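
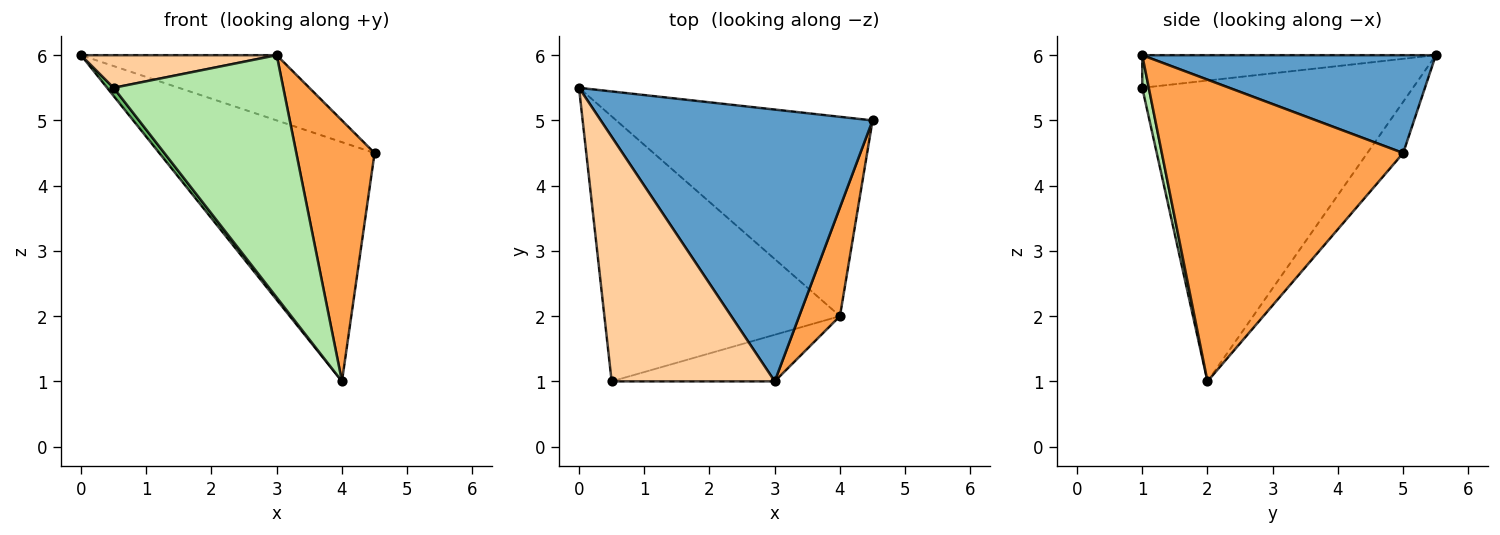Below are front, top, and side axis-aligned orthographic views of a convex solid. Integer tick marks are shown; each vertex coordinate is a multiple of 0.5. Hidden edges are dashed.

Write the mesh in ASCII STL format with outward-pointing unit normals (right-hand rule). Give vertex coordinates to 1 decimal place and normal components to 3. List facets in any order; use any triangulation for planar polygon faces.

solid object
 facet normal 0.330 0.220 0.918
  outer loop
   vertex 3.0 1.0 6.0
   vertex 4.5 5.0 4.5
   vertex 0.0 5.5 6.0
  endloop
 endfacet
 facet normal -0.127 0.762 -0.635
  outer loop
   vertex 4.0 2.0 1.0
   vertex 0.0 5.5 6.0
   vertex 4.5 5.0 4.5
  endloop
 endfacet
 facet normal 0.943 -0.306 0.127
  outer loop
   vertex 4.0 2.0 1.0
   vertex 4.5 5.0 4.5
   vertex 3.0 1.0 6.0
  endloop
 endfacet
 facet normal -0.194 -0.130 0.972
  outer loop
   vertex 0.5 1.0 5.5
   vertex 3.0 1.0 6.0
   vertex 0.0 5.5 6.0
  endloop
 endfacet
 facet normal -0.787 -0.019 -0.616
  outer loop
   vertex 0.5 1.0 5.5
   vertex 0.0 5.5 6.0
   vertex 4.0 2.0 1.0
  endloop
 endfacet
 facet normal 0.038 -0.981 -0.189
  outer loop
   vertex 0.5 1.0 5.5
   vertex 4.0 2.0 1.0
   vertex 3.0 1.0 6.0
  endloop
 endfacet
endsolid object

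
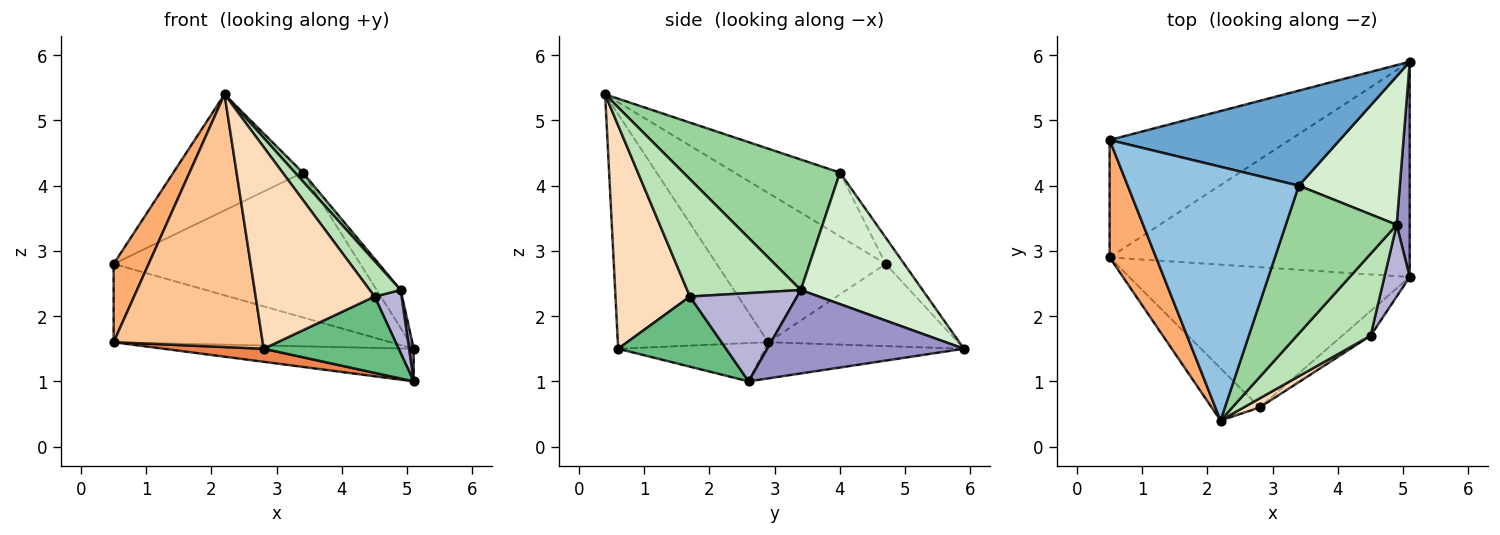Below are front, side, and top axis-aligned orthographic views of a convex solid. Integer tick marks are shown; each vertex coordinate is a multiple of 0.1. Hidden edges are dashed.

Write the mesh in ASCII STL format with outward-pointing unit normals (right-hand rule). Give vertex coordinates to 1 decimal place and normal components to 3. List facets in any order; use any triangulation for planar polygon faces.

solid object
 facet normal -0.063 0.834 0.548
  outer loop
   vertex 3.4 4.0 4.2
   vertex 5.1 5.9 1.5
   vertex 0.5 4.7 2.8
  endloop
 endfacet
 facet normal -0.321 0.394 0.861
  outer loop
   vertex 3.4 4.0 4.2
   vertex 0.5 4.7 2.8
   vertex 2.2 0.4 5.4
  endloop
 endfacet
 facet normal -0.355 0.519 -0.778
  outer loop
   vertex 0.5 2.9 1.6
   vertex 0.5 4.7 2.8
   vertex 5.1 5.9 1.5
  endloop
 endfacet
 facet normal -0.118 0.149 -0.982
  outer loop
   vertex 0.5 2.9 1.6
   vertex 5.1 5.9 1.5
   vertex 5.1 2.6 1.0
  endloop
 endfacet
 facet normal -0.135 -0.092 -0.987
  outer loop
   vertex 0.5 2.9 1.6
   vertex 5.1 2.6 1.0
   vertex 2.8 0.6 1.5
  endloop
 endfacet
 facet normal -0.937 -0.194 0.291
  outer loop
   vertex 0.5 2.9 1.6
   vertex 2.2 0.4 5.4
   vertex 0.5 4.7 2.8
  endloop
 endfacet
 facet normal -0.703 -0.697 -0.144
  outer loop
   vertex 0.5 2.9 1.6
   vertex 2.8 0.6 1.5
   vertex 2.2 0.4 5.4
  endloop
 endfacet
 facet normal 0.530 -0.847 0.038
  outer loop
   vertex 4.5 1.7 2.3
   vertex 2.2 0.4 5.4
   vertex 2.8 0.6 1.5
  endloop
 endfacet
 facet normal 0.605 -0.757 -0.245
  outer loop
   vertex 4.5 1.7 2.3
   vertex 2.8 0.6 1.5
   vertex 5.1 2.6 1.0
  endloop
 endfacet
 facet normal 0.761 -0.038 0.647
  outer loop
   vertex 4.9 3.4 2.4
   vertex 3.4 4.0 4.2
   vertex 2.2 0.4 5.4
  endloop
 endfacet
 facet normal 0.825 -0.225 0.518
  outer loop
   vertex 4.9 3.4 2.4
   vertex 2.2 0.4 5.4
   vertex 4.5 1.7 2.3
  endloop
 endfacet
 facet normal 0.784 0.154 0.602
  outer loop
   vertex 4.9 3.4 2.4
   vertex 5.1 5.9 1.5
   vertex 3.4 4.0 4.2
  endloop
 endfacet
 facet normal 0.988 -0.023 0.154
  outer loop
   vertex 4.9 3.4 2.4
   vertex 5.1 2.6 1.0
   vertex 5.1 5.9 1.5
  endloop
 endfacet
 facet normal 0.934 -0.236 0.268
  outer loop
   vertex 4.9 3.4 2.4
   vertex 4.5 1.7 2.3
   vertex 5.1 2.6 1.0
  endloop
 endfacet
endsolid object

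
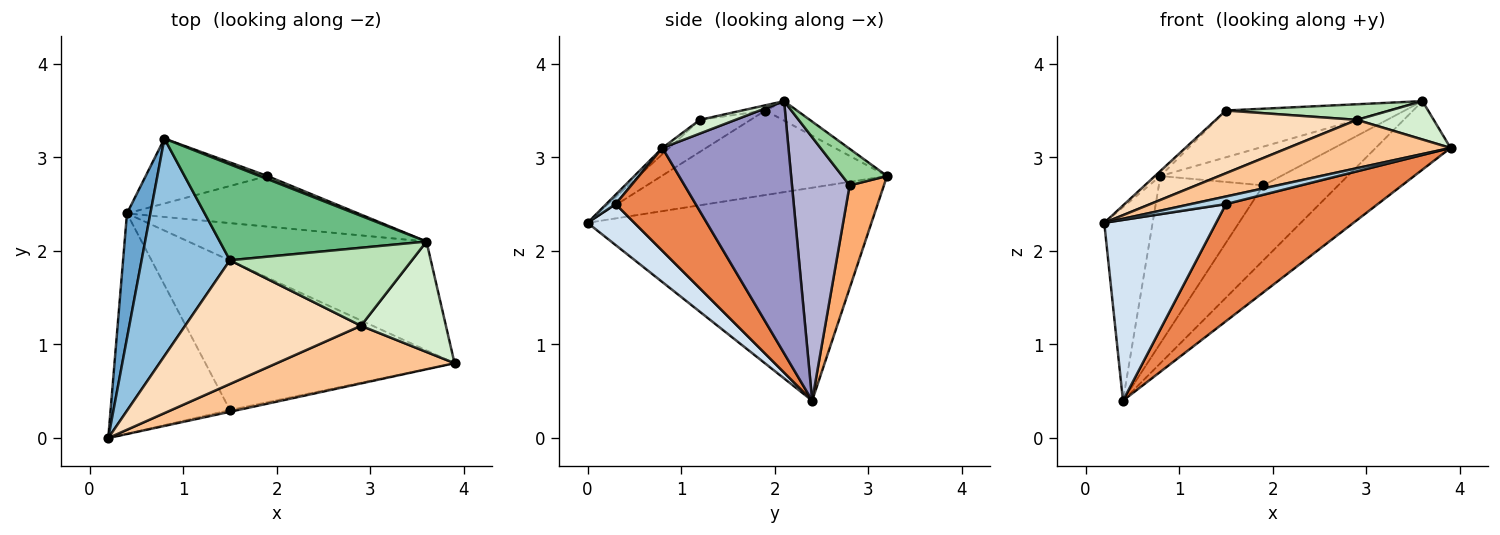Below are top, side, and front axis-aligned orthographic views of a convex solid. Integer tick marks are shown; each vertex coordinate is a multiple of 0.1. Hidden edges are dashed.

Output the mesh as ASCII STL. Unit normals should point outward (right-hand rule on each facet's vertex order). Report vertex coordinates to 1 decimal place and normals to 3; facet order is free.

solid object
 facet normal -0.980 0.167 0.108
  outer loop
   vertex 0.4 2.4 0.4
   vertex 0.2 0.0 2.3
   vertex 0.8 3.2 2.8
  endloop
 endfacet
 facet normal -0.691 0.017 0.722
  outer loop
   vertex 1.5 1.9 3.5
   vertex 0.8 3.2 2.8
   vertex 0.2 0.0 2.3
  endloop
 endfacet
 facet normal 0.251 -0.943 -0.220
  outer loop
   vertex 1.5 0.3 2.5
   vertex 3.9 0.8 3.1
   vertex 0.2 0.0 2.3
  endloop
 endfacet
 facet normal 0.256 -0.613 -0.747
  outer loop
   vertex 1.5 0.3 2.5
   vertex 0.2 0.0 2.3
   vertex 0.4 2.4 0.4
  endloop
 endfacet
 facet normal 0.309 -0.587 -0.749
  outer loop
   vertex 1.5 0.3 2.5
   vertex 0.4 2.4 0.4
   vertex 3.9 0.8 3.1
  endloop
 endfacet
 facet normal 0.293 0.891 -0.346
  outer loop
   vertex 1.9 2.8 2.7
   vertex 0.4 2.4 0.4
   vertex 0.8 3.2 2.8
  endloop
 endfacet
 facet normal -0.027 -0.642 0.766
  outer loop
   vertex 2.9 1.2 3.4
   vertex 0.2 0.0 2.3
   vertex 3.9 0.8 3.1
  endloop
 endfacet
 facet normal -0.160 -0.446 0.880
  outer loop
   vertex 2.9 1.2 3.4
   vertex 1.5 1.9 3.5
   vertex 0.2 0.0 2.3
  endloop
 endfacet
 facet normal -0.084 0.437 0.896
  outer loop
   vertex 3.6 2.1 3.6
   vertex 0.8 3.2 2.8
   vertex 1.5 1.9 3.5
  endloop
 endfacet
 facet normal 0.347 0.935 0.073
  outer loop
   vertex 3.6 2.1 3.6
   vertex 1.9 2.8 2.7
   vertex 0.8 3.2 2.8
  endloop
 endfacet
 facet normal -0.028 -0.196 0.980
  outer loop
   vertex 3.6 2.1 3.6
   vertex 1.5 1.9 3.5
   vertex 2.9 1.2 3.4
  endloop
 endfacet
 facet normal 0.150 -0.324 0.934
  outer loop
   vertex 3.6 2.1 3.6
   vertex 2.9 1.2 3.4
   vertex 3.9 0.8 3.1
  endloop
 endfacet
 facet normal 0.667 0.396 -0.630
  outer loop
   vertex 3.6 2.1 3.6
   vertex 3.9 0.8 3.1
   vertex 0.4 2.4 0.4
  endloop
 endfacet
 facet normal 0.538 0.699 -0.472
  outer loop
   vertex 3.6 2.1 3.6
   vertex 0.4 2.4 0.4
   vertex 1.9 2.8 2.7
  endloop
 endfacet
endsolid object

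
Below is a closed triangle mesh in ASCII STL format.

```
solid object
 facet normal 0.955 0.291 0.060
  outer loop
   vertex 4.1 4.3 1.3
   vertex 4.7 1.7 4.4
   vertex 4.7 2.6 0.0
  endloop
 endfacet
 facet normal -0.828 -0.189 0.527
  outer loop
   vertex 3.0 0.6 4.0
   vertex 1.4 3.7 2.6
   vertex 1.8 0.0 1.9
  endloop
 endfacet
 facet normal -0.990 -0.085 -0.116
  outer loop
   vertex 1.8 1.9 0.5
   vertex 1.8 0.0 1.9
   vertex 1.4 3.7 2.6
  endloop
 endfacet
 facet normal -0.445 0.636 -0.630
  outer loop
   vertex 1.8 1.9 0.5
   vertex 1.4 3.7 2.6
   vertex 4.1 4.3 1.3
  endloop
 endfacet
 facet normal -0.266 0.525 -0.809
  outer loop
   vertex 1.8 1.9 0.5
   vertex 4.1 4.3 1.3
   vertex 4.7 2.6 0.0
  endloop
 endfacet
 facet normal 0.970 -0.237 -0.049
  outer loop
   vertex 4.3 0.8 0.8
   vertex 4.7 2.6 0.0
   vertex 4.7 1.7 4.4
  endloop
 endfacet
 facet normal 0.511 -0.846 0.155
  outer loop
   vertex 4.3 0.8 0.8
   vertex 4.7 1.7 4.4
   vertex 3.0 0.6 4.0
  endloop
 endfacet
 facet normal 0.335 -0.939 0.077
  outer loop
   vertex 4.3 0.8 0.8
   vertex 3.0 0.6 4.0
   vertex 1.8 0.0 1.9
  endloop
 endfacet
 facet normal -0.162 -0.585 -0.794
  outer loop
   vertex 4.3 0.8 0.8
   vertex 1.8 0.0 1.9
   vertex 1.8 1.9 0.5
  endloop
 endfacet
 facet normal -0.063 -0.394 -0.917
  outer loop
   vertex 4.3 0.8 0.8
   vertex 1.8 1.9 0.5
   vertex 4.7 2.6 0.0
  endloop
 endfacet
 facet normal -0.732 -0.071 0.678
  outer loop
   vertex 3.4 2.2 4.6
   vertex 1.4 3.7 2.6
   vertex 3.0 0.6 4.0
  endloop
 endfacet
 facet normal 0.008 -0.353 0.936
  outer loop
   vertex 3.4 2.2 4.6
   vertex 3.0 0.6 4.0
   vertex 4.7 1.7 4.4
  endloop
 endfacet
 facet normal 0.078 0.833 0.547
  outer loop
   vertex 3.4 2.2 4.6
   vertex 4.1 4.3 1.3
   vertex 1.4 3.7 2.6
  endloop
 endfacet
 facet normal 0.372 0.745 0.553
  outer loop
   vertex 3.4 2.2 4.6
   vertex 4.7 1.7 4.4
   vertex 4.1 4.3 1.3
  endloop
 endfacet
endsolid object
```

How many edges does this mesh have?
21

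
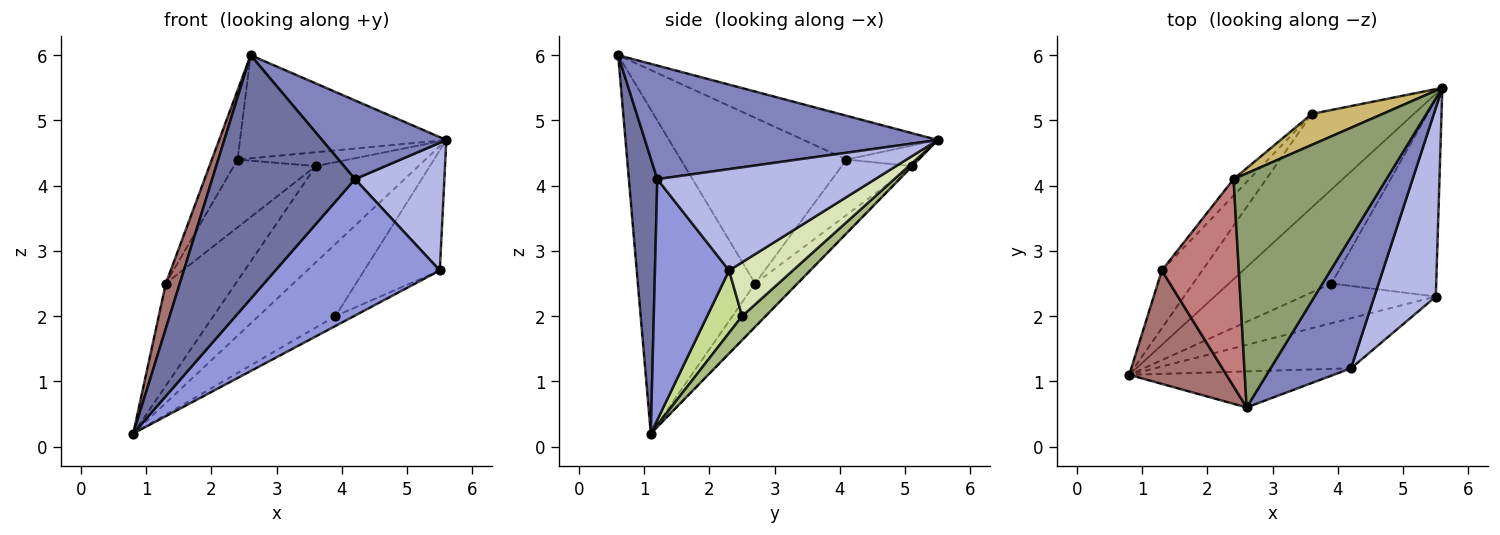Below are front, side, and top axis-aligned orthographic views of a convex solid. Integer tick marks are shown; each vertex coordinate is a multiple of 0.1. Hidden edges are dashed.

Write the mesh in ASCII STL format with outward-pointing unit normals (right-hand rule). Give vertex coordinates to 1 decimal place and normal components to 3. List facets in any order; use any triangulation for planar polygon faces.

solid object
 facet normal 0.193 -0.971 -0.144
  outer loop
   vertex 4.2 1.2 4.1
   vertex 2.6 0.6 6.0
   vertex 0.8 1.1 0.2
  endloop
 endfacet
 facet normal 0.771 -0.327 0.546
  outer loop
   vertex 4.2 1.2 4.1
   vertex 5.6 5.5 4.7
   vertex 2.6 0.6 6.0
  endloop
 endfacet
 facet normal 0.390 -0.865 -0.317
  outer loop
   vertex 5.5 2.3 2.7
   vertex 4.2 1.2 4.1
   vertex 0.8 1.1 0.2
  endloop
 endfacet
 facet normal 0.807 -0.331 0.489
  outer loop
   vertex 5.5 2.3 2.7
   vertex 5.6 5.5 4.7
   vertex 4.2 1.2 4.1
  endloop
 endfacet
 facet normal -0.254 0.390 0.885
  outer loop
   vertex 2.4 4.1 4.4
   vertex 2.6 0.6 6.0
   vertex 5.6 5.5 4.7
  endloop
 endfacet
 facet normal 0.183 0.599 -0.780
  outer loop
   vertex 3.9 2.5 2.0
   vertex 0.8 1.1 0.2
   vertex 5.6 5.5 4.7
  endloop
 endfacet
 facet normal 0.414 0.219 -0.883
  outer loop
   vertex 3.9 2.5 2.0
   vertex 5.5 2.3 2.7
   vertex 0.8 1.1 0.2
  endloop
 endfacet
 facet normal 0.402 0.476 -0.782
  outer loop
   vertex 3.9 2.5 2.0
   vertex 5.6 5.5 4.7
   vertex 5.5 2.3 2.7
  endloop
 endfacet
 facet normal -0.004 0.717 -0.697
  outer loop
   vertex 3.6 5.1 4.3
   vertex 5.6 5.5 4.7
   vertex 0.8 1.1 0.2
  endloop
 endfacet
 facet normal -0.255 0.395 0.883
  outer loop
   vertex 3.6 5.1 4.3
   vertex 2.4 4.1 4.4
   vertex 5.6 5.5 4.7
  endloop
 endfacet
 facet normal -0.464 0.771 -0.436
  outer loop
   vertex 1.3 2.7 2.5
   vertex 3.6 5.1 4.3
   vertex 0.8 1.1 0.2
  endloop
 endfacet
 facet normal -0.638 0.748 -0.182
  outer loop
   vertex 1.3 2.7 2.5
   vertex 2.4 4.1 4.4
   vertex 3.6 5.1 4.3
  endloop
 endfacet
 facet normal -0.952 -0.113 0.286
  outer loop
   vertex 1.3 2.7 2.5
   vertex 0.8 1.1 0.2
   vertex 2.6 0.6 6.0
  endloop
 endfacet
 facet normal -0.898 0.139 0.417
  outer loop
   vertex 1.3 2.7 2.5
   vertex 2.6 0.6 6.0
   vertex 2.4 4.1 4.4
  endloop
 endfacet
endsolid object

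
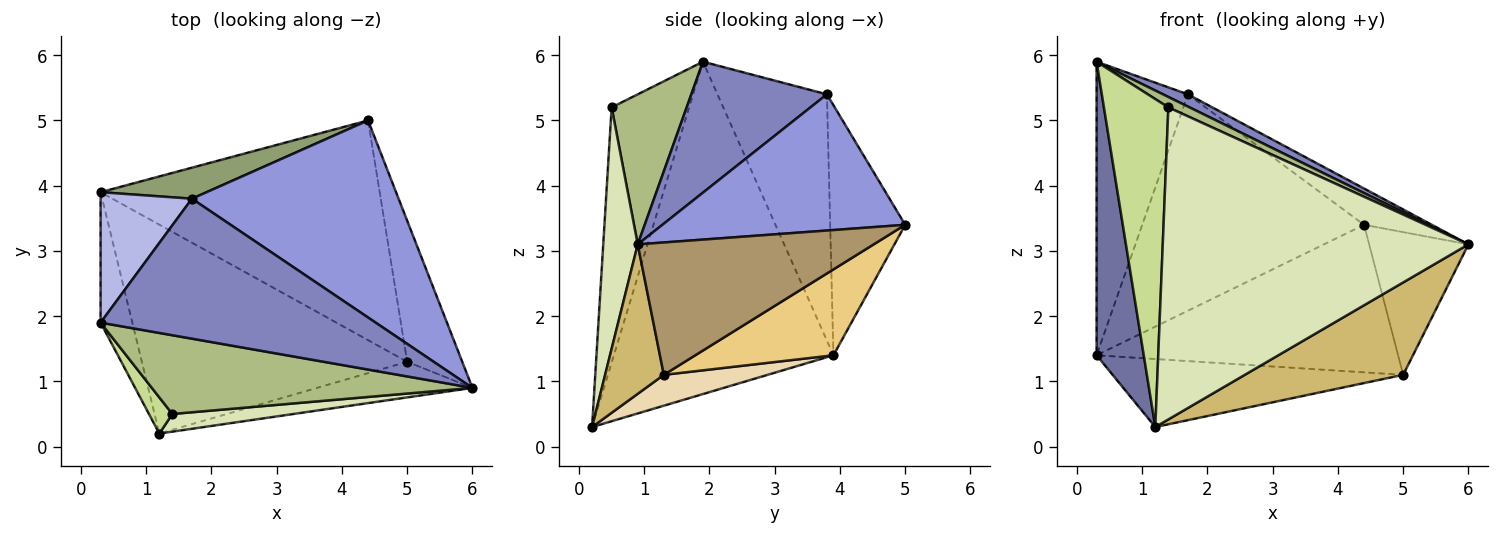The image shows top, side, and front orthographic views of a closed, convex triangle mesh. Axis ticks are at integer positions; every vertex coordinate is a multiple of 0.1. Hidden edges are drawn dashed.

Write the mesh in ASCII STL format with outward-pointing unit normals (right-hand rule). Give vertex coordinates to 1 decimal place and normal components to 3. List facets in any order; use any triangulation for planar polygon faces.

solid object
 facet normal -0.973 -0.209 -0.093
  outer loop
   vertex 0.3 3.9 1.4
   vertex 1.2 0.2 0.3
   vertex 0.3 1.9 5.9
  endloop
 endfacet
 facet normal 0.428 -0.079 0.900
  outer loop
   vertex 1.7 3.8 5.4
   vertex 0.3 1.9 5.9
   vertex 6.0 0.9 3.1
  endloop
 endfacet
 facet normal 0.544 0.152 0.825
  outer loop
   vertex 1.7 3.8 5.4
   vertex 6.0 0.9 3.1
   vertex 4.4 5.0 3.4
  endloop
 endfacet
 facet normal -0.738 0.616 0.274
  outer loop
   vertex 1.7 3.8 5.4
   vertex 0.3 3.9 1.4
   vertex 0.3 1.9 5.9
  endloop
 endfacet
 facet normal -0.317 0.939 0.135
  outer loop
   vertex 1.7 3.8 5.4
   vertex 4.4 5.0 3.4
   vertex 0.3 3.9 1.4
  endloop
 endfacet
 facet normal 0.421 -0.119 0.899
  outer loop
   vertex 1.4 0.5 5.2
   vertex 6.0 0.9 3.1
   vertex 0.3 1.9 5.9
  endloop
 endfacet
 facet normal -0.767 -0.638 0.070
  outer loop
   vertex 1.4 0.5 5.2
   vertex 0.3 1.9 5.9
   vertex 1.2 0.2 0.3
  endloop
 endfacet
 facet normal 0.112 -0.992 0.056
  outer loop
   vertex 1.4 0.5 5.2
   vertex 1.2 0.2 0.3
   vertex 6.0 0.9 3.1
  endloop
 endfacet
 facet normal 0.861 0.362 -0.358
  outer loop
   vertex 5.0 1.3 1.1
   vertex 4.4 5.0 3.4
   vertex 6.0 0.9 3.1
  endloop
 endfacet
 facet normal 0.327 -0.882 -0.340
  outer loop
   vertex 5.0 1.3 1.1
   vertex 6.0 0.9 3.1
   vertex 1.2 0.2 0.3
  endloop
 endfacet
 facet normal 0.247 0.540 -0.804
  outer loop
   vertex 5.0 1.3 1.1
   vertex 0.3 3.9 1.4
   vertex 4.4 5.0 3.4
  endloop
 endfacet
 facet normal 0.110 0.308 -0.945
  outer loop
   vertex 5.0 1.3 1.1
   vertex 1.2 0.2 0.3
   vertex 0.3 3.9 1.4
  endloop
 endfacet
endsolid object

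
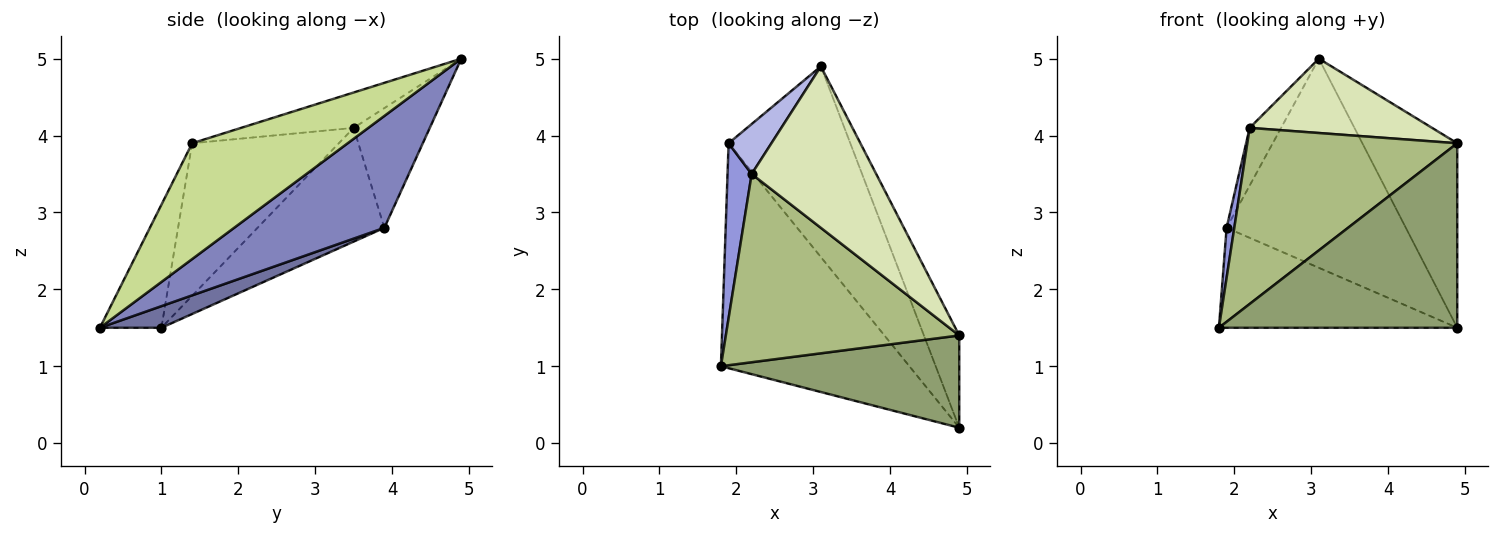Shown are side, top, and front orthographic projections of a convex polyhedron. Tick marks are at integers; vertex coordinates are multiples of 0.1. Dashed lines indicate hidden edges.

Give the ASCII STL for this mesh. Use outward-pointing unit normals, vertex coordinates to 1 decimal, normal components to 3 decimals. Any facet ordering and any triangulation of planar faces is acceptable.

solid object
 facet normal 0.104 0.404 -0.909
  outer loop
   vertex 1.9 3.9 2.8
   vertex 4.9 0.2 1.5
   vertex 1.8 1.0 1.5
  endloop
 endfacet
 facet normal 0.527 0.628 -0.573
  outer loop
   vertex 1.9 3.9 2.8
   vertex 3.1 4.9 5.0
   vertex 4.9 0.2 1.5
  endloop
 endfacet
 facet normal -0.977 -0.059 0.207
  outer loop
   vertex 1.9 3.9 2.8
   vertex 1.8 1.0 1.5
   vertex 2.2 3.5 4.1
  endloop
 endfacet
 facet normal -0.878 0.362 0.314
  outer loop
   vertex 1.9 3.9 2.8
   vertex 2.2 3.5 4.1
   vertex 3.1 4.9 5.0
  endloop
 endfacet
 facet normal -0.225 -0.872 0.436
  outer loop
   vertex 4.9 1.4 3.9
   vertex 1.8 1.0 1.5
   vertex 4.9 0.2 1.5
  endloop
 endfacet
 facet normal -0.431 -0.617 0.659
  outer loop
   vertex 4.9 1.4 3.9
   vertex 2.2 3.5 4.1
   vertex 1.8 1.0 1.5
  endloop
 endfacet
 facet normal 0.826 0.504 -0.252
  outer loop
   vertex 4.9 1.4 3.9
   vertex 4.9 0.2 1.5
   vertex 3.1 4.9 5.0
  endloop
 endfacet
 facet normal -0.250 -0.405 0.880
  outer loop
   vertex 4.9 1.4 3.9
   vertex 3.1 4.9 5.0
   vertex 2.2 3.5 4.1
  endloop
 endfacet
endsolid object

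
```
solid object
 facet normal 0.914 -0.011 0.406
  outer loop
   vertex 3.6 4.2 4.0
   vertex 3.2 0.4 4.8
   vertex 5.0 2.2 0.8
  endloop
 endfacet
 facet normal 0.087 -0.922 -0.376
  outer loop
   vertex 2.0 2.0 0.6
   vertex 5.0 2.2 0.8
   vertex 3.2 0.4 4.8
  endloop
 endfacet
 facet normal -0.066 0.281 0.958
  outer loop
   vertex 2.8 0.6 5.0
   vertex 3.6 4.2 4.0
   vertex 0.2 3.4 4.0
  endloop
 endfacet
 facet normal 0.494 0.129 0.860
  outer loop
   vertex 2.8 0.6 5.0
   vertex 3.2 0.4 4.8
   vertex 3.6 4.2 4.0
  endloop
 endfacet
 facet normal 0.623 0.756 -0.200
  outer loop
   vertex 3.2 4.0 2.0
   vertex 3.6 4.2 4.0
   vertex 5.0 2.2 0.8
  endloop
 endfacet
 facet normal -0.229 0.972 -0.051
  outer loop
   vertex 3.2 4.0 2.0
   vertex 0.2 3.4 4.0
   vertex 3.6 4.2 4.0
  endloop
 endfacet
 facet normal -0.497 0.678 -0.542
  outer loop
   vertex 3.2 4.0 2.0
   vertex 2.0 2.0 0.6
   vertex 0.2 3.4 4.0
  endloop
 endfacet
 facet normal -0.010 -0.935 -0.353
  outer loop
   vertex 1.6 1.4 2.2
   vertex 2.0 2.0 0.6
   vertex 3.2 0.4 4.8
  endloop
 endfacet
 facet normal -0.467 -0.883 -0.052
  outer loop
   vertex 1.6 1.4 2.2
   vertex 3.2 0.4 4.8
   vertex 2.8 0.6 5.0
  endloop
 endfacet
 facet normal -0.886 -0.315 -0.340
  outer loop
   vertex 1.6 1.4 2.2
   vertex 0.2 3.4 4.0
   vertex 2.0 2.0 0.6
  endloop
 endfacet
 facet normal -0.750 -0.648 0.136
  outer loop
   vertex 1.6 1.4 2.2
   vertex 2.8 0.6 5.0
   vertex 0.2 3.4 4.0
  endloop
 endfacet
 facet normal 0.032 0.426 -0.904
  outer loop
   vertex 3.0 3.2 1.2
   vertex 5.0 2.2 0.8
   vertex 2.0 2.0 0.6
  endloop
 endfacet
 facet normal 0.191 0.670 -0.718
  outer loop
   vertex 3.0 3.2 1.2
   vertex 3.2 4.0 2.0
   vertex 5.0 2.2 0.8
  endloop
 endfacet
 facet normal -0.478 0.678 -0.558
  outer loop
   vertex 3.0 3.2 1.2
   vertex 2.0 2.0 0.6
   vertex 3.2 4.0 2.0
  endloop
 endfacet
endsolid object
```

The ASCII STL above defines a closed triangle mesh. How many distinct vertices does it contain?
9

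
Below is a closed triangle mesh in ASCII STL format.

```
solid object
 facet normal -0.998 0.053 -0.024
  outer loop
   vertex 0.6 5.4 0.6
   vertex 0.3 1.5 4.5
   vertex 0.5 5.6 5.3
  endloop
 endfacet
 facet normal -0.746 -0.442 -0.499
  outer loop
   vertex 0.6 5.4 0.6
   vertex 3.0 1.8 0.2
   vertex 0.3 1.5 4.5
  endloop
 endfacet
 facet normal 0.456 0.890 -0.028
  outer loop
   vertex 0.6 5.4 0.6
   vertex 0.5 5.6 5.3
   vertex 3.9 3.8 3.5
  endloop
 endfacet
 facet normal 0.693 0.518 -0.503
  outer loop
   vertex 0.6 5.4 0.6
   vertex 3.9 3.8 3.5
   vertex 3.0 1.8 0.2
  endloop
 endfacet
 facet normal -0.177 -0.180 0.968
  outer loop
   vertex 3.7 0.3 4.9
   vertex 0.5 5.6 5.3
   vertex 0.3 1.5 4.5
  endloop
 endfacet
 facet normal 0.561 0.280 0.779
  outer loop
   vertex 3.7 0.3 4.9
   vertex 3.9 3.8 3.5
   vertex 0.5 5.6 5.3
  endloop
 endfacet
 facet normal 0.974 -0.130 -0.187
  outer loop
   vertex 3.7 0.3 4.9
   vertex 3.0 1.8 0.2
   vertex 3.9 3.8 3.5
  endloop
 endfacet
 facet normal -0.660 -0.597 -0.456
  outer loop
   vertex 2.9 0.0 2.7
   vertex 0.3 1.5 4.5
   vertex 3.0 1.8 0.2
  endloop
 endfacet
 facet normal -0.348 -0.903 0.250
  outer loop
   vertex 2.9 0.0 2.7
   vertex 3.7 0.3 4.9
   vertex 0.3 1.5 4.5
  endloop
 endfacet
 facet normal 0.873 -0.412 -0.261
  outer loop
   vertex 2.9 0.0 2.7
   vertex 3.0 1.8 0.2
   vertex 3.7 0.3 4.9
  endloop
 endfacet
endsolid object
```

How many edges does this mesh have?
15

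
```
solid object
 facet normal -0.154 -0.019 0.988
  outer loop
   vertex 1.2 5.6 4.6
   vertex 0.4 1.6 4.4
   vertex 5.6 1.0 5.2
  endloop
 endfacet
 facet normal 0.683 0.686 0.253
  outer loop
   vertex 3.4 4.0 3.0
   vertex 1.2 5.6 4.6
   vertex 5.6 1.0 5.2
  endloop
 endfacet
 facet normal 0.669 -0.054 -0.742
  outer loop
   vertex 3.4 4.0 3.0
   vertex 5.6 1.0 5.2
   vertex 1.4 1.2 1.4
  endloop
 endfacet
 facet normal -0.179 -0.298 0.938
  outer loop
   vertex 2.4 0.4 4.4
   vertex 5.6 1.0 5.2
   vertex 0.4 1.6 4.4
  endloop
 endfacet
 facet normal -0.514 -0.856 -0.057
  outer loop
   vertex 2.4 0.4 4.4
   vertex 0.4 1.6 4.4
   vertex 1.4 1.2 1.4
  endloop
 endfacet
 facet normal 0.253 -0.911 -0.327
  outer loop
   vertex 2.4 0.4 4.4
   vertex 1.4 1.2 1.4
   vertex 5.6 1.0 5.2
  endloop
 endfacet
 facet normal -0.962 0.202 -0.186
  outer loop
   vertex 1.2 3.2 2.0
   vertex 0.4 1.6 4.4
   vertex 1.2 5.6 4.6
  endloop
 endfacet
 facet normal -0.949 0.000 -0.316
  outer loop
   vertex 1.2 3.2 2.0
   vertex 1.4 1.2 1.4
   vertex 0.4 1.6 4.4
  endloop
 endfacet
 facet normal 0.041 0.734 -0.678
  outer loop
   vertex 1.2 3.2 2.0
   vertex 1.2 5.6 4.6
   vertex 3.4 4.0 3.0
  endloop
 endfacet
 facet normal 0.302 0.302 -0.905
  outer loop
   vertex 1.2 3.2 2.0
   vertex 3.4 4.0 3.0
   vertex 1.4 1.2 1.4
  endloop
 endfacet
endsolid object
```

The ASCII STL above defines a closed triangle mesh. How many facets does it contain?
10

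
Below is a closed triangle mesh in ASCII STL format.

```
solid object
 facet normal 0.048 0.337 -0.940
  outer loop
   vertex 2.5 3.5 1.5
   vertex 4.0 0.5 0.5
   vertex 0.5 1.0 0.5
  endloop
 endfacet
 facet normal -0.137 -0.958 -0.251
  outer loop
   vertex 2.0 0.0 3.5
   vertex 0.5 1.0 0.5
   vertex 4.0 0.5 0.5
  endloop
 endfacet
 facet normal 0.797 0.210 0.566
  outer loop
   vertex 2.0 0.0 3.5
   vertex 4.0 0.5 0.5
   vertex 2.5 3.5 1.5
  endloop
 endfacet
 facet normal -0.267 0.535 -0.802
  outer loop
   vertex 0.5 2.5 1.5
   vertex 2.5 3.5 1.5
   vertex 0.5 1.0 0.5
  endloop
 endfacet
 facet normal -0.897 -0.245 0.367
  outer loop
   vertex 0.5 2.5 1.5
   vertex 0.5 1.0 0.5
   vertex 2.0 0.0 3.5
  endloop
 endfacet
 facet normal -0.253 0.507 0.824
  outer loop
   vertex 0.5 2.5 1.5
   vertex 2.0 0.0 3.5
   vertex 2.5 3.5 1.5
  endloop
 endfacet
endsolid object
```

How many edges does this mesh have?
9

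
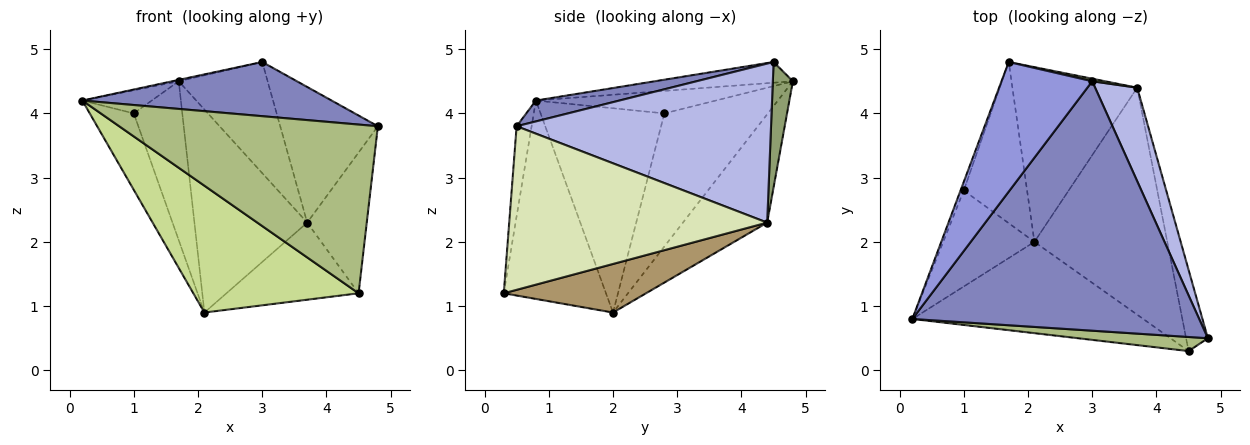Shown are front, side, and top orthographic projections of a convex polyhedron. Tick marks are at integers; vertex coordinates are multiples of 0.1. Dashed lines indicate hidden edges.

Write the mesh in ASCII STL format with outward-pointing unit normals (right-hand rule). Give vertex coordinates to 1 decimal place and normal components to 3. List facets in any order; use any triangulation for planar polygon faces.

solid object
 facet normal -0.493 0.660 -0.568
  outer loop
   vertex 3.7 4.4 2.3
   vertex 2.1 2.0 0.9
   vertex 1.7 4.8 4.5
  endloop
 endfacet
 facet normal 0.071 -0.212 0.975
  outer loop
   vertex 3.0 4.5 4.8
   vertex 0.2 0.8 4.2
   vertex 4.8 0.5 3.8
  endloop
 endfacet
 facet normal -0.223 0.010 0.975
  outer loop
   vertex 3.0 4.5 4.8
   vertex 1.7 4.8 4.5
   vertex 0.2 0.8 4.2
  endloop
 endfacet
 facet normal 0.906 0.348 0.240
  outer loop
   vertex 3.0 4.5 4.8
   vertex 4.8 0.5 3.8
   vertex 3.7 4.4 2.3
  endloop
 endfacet
 facet normal 0.220 0.975 0.023
  outer loop
   vertex 3.0 4.5 4.8
   vertex 3.7 4.4 2.3
   vertex 1.7 4.8 4.5
  endloop
 endfacet
 facet normal -0.058 -0.995 0.083
  outer loop
   vertex 4.5 0.3 1.2
   vertex 4.8 0.5 3.8
   vertex 0.2 0.8 4.2
  endloop
 endfacet
 facet normal -0.449 -0.725 -0.522
  outer loop
   vertex 4.5 0.3 1.2
   vertex 0.2 0.8 4.2
   vertex 2.1 2.0 0.9
  endloop
 endfacet
 facet normal 0.966 0.223 -0.129
  outer loop
   vertex 4.5 0.3 1.2
   vertex 3.7 4.4 2.3
   vertex 4.8 0.5 3.8
  endloop
 endfacet
 facet normal 0.327 0.304 -0.895
  outer loop
   vertex 4.5 0.3 1.2
   vertex 2.1 2.0 0.9
   vertex 3.7 4.4 2.3
  endloop
 endfacet
 facet normal -0.925 0.357 -0.132
  outer loop
   vertex 1.0 2.8 4.0
   vertex 0.2 0.8 4.2
   vertex 1.7 4.8 4.5
  endloop
 endfacet
 facet normal -0.869 0.309 -0.388
  outer loop
   vertex 1.0 2.8 4.0
   vertex 2.1 2.0 0.9
   vertex 0.2 0.8 4.2
  endloop
 endfacet
 facet normal -0.831 0.390 -0.396
  outer loop
   vertex 1.0 2.8 4.0
   vertex 1.7 4.8 4.5
   vertex 2.1 2.0 0.9
  endloop
 endfacet
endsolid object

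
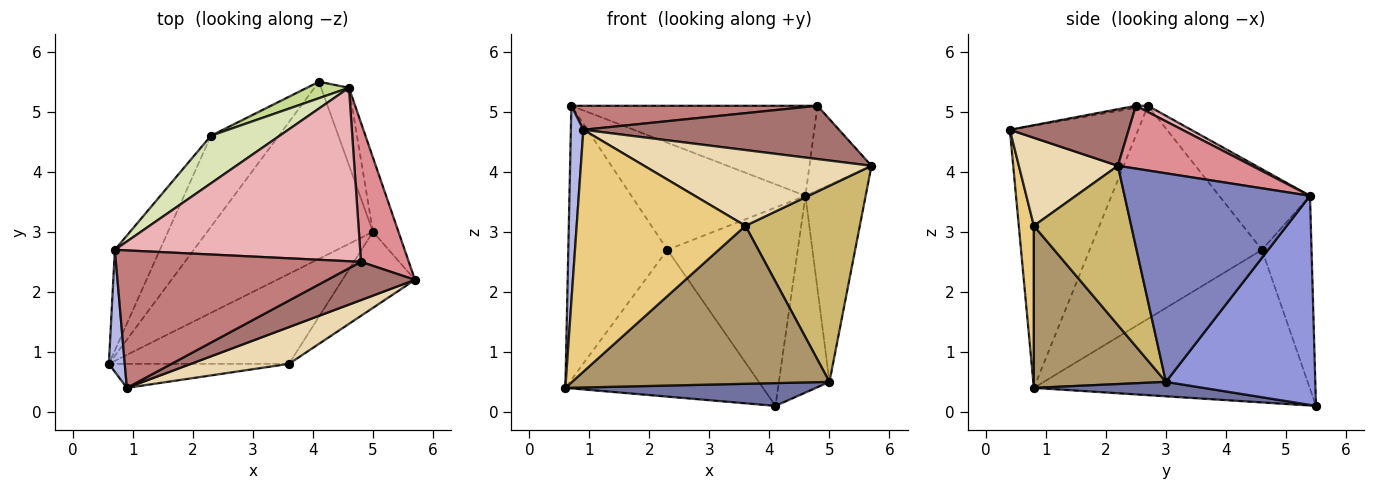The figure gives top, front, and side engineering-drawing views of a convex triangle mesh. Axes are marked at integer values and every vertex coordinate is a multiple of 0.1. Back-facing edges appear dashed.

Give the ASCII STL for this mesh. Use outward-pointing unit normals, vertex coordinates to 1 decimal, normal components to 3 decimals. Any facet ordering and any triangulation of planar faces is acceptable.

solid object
 facet normal 0.086 -0.127 -0.988
  outer loop
   vertex 5.0 3.0 0.5
   vertex 0.6 0.8 0.4
   vertex 4.1 5.5 0.1
  endloop
 endfacet
 facet normal 0.945 0.307 -0.116
  outer loop
   vertex 5.0 3.0 0.5
   vertex 4.6 5.4 3.6
   vertex 5.7 2.2 4.1
  endloop
 endfacet
 facet normal 0.940 0.318 -0.125
  outer loop
   vertex 5.0 3.0 0.5
   vertex 4.1 5.5 0.1
   vertex 4.6 5.4 3.6
  endloop
 endfacet
 facet normal -0.993 -0.097 0.060
  outer loop
   vertex 0.9 0.4 4.7
   vertex 0.7 2.7 5.1
   vertex 0.6 0.8 0.4
  endloop
 endfacet
 facet normal -0.765 0.548 -0.340
  outer loop
   vertex 2.3 4.6 2.7
   vertex 4.1 5.5 0.1
   vertex 0.6 0.8 0.4
  endloop
 endfacet
 facet normal -0.853 0.490 -0.180
  outer loop
   vertex 2.3 4.6 2.7
   vertex 0.6 0.8 0.4
   vertex 0.7 2.7 5.1
  endloop
 endfacet
 facet normal -0.354 0.932 0.077
  outer loop
   vertex 2.3 4.6 2.7
   vertex 4.6 5.4 3.6
   vertex 4.1 5.5 0.1
  endloop
 endfacet
 facet normal -0.430 0.825 0.366
  outer loop
   vertex 2.3 4.6 2.7
   vertex 0.7 2.7 5.1
   vertex 4.6 5.4 3.6
  endloop
 endfacet
 facet normal 0.407 -0.794 -0.452
  outer loop
   vertex 3.6 0.8 3.1
   vertex 0.6 0.8 0.4
   vertex 5.0 3.0 0.5
  endloop
 endfacet
 facet normal 0.622 -0.730 -0.283
  outer loop
   vertex 3.6 0.8 3.1
   vertex 5.0 3.0 0.5
   vertex 5.7 2.2 4.1
  endloop
 endfacet
 facet normal 0.089 -0.991 -0.098
  outer loop
   vertex 3.6 0.8 3.1
   vertex 0.9 0.4 4.7
   vertex 0.6 0.8 0.4
  endloop
 endfacet
 facet normal 0.365 -0.838 0.406
  outer loop
   vertex 3.6 0.8 3.1
   vertex 5.7 2.2 4.1
   vertex 0.9 0.4 4.7
  endloop
 endfacet
 facet normal 0.353 -0.760 0.546
  outer loop
   vertex 4.8 2.5 5.1
   vertex 0.9 0.4 4.7
   vertex 5.7 2.2 4.1
  endloop
 endfacet
 facet normal -0.008 -0.172 0.985
  outer loop
   vertex 4.8 2.5 5.1
   vertex 0.7 2.7 5.1
   vertex 0.9 0.4 4.7
  endloop
 endfacet
 facet normal 0.747 0.345 0.568
  outer loop
   vertex 4.8 2.5 5.1
   vertex 5.7 2.2 4.1
   vertex 4.6 5.4 3.6
  endloop
 endfacet
 facet normal 0.022 0.461 0.887
  outer loop
   vertex 4.8 2.5 5.1
   vertex 4.6 5.4 3.6
   vertex 0.7 2.7 5.1
  endloop
 endfacet
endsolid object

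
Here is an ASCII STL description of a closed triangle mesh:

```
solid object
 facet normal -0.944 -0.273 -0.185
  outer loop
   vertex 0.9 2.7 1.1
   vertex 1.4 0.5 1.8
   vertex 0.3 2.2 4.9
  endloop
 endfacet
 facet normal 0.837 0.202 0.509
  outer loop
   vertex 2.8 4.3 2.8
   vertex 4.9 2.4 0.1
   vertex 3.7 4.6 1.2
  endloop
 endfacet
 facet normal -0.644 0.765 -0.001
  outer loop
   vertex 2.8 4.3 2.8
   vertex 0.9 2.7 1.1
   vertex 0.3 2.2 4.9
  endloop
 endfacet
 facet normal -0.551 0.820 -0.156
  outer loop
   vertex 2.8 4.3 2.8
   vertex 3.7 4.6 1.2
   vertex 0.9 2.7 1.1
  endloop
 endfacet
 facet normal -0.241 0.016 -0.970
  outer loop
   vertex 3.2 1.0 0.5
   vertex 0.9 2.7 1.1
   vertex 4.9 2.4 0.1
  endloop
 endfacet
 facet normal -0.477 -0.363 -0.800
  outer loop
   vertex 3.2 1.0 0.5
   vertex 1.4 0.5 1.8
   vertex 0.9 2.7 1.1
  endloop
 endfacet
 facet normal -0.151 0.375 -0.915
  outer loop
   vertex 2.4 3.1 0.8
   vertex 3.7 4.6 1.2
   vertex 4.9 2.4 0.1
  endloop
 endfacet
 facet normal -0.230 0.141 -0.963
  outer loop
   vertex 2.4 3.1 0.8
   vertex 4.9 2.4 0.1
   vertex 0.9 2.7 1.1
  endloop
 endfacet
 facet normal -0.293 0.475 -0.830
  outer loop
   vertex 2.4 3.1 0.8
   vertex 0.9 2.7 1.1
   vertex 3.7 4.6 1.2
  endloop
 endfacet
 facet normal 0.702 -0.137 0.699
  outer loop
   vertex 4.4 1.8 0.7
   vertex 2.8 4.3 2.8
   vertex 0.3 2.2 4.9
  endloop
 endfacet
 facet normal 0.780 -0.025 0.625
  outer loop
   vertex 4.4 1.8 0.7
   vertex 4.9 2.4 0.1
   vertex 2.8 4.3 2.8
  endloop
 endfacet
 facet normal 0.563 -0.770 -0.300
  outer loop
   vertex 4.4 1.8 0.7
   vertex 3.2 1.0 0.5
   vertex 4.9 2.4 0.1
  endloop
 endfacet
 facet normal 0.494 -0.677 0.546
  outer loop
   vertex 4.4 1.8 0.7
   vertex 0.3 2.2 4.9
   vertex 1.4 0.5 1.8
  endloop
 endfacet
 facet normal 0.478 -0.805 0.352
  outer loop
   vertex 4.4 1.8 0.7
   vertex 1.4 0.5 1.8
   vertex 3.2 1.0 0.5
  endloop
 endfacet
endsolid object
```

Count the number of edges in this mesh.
21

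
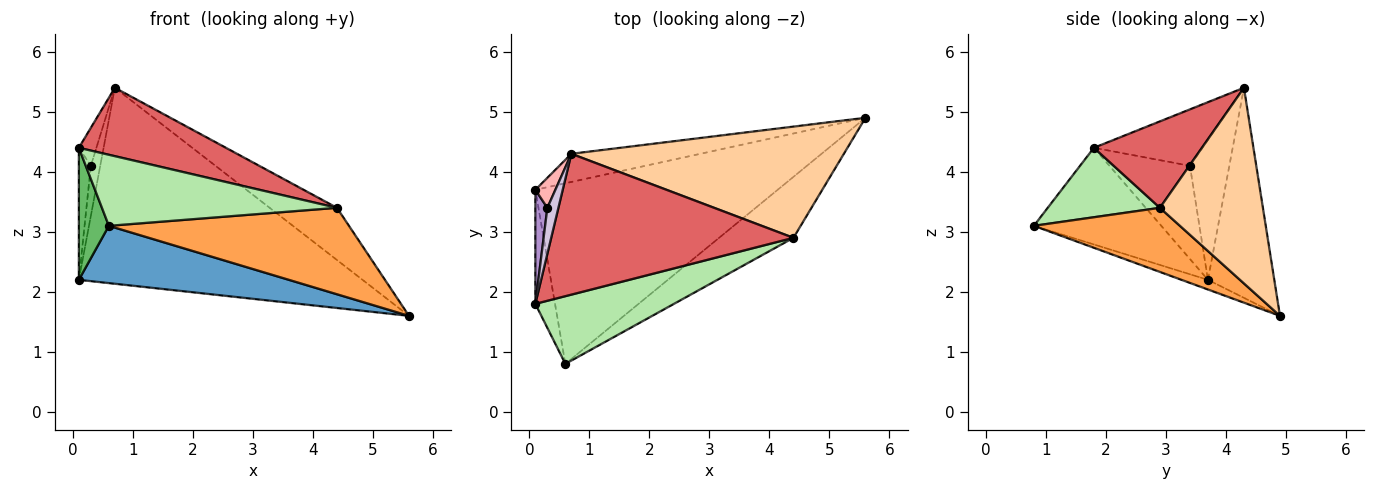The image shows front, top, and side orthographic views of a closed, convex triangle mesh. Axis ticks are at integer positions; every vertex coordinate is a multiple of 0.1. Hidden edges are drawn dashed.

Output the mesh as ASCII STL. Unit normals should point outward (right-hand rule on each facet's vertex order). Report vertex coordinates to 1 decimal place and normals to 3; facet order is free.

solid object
 facet normal -0.038 -0.302 -0.953
  outer loop
   vertex 0.6 0.8 3.1
   vertex 0.1 3.7 2.2
   vertex 5.6 4.9 1.6
  endloop
 endfacet
 facet normal -0.226 0.964 -0.139
  outer loop
   vertex 0.7 4.3 5.4
   vertex 5.6 4.9 1.6
   vertex 0.1 3.7 2.2
  endloop
 endfacet
 facet normal 0.445 -0.732 -0.516
  outer loop
   vertex 4.4 2.9 3.4
   vertex 0.6 0.8 3.1
   vertex 5.6 4.9 1.6
  endloop
 endfacet
 facet normal 0.545 0.356 0.759
  outer loop
   vertex 4.4 2.9 3.4
   vertex 5.6 4.9 1.6
   vertex 0.7 4.3 5.4
  endloop
 endfacet
 facet normal -0.955 -0.225 -0.194
  outer loop
   vertex 0.1 1.8 4.4
   vertex 0.1 3.7 2.2
   vertex 0.6 0.8 3.1
  endloop
 endfacet
 facet normal 0.327 -0.684 0.652
  outer loop
   vertex 0.1 1.8 4.4
   vertex 0.6 0.8 3.1
   vertex 4.4 2.9 3.4
  endloop
 endfacet
 facet normal 0.306 -0.416 0.857
  outer loop
   vertex 0.1 1.8 4.4
   vertex 4.4 2.9 3.4
   vertex 0.7 4.3 5.4
  endloop
 endfacet
 facet normal -0.964 0.229 0.138
  outer loop
   vertex 0.3 3.4 4.1
   vertex 0.7 4.3 5.4
   vertex 0.1 3.7 2.2
  endloop
 endfacet
 facet normal -0.981 0.146 0.126
  outer loop
   vertex 0.3 3.4 4.1
   vertex 0.1 3.7 2.2
   vertex 0.1 1.8 4.4
  endloop
 endfacet
 facet normal -0.969 0.157 0.190
  outer loop
   vertex 0.3 3.4 4.1
   vertex 0.1 1.8 4.4
   vertex 0.7 4.3 5.4
  endloop
 endfacet
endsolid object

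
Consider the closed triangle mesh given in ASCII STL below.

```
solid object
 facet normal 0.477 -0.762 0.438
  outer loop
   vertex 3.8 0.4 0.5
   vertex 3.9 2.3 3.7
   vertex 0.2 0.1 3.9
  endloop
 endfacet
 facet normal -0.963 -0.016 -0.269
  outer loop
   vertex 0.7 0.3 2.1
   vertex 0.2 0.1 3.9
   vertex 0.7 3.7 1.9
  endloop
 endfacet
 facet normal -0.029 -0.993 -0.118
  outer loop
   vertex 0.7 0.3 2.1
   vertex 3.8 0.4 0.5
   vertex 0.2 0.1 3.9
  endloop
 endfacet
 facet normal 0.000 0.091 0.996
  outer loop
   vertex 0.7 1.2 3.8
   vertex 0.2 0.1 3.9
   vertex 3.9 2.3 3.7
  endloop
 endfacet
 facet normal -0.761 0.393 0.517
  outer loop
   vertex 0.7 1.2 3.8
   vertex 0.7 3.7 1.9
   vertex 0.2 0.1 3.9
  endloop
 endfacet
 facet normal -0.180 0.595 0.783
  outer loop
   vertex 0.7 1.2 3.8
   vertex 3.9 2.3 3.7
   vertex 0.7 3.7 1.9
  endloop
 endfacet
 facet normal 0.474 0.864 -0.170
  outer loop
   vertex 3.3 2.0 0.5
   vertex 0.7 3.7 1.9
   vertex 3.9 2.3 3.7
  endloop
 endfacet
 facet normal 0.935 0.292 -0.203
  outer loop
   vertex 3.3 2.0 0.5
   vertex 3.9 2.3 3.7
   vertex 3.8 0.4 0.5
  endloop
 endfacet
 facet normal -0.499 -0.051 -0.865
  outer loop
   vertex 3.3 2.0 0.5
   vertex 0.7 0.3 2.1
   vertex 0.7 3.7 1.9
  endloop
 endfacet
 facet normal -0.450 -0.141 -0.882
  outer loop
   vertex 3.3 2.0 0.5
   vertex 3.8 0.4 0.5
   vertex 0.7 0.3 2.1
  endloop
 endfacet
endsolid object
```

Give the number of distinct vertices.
7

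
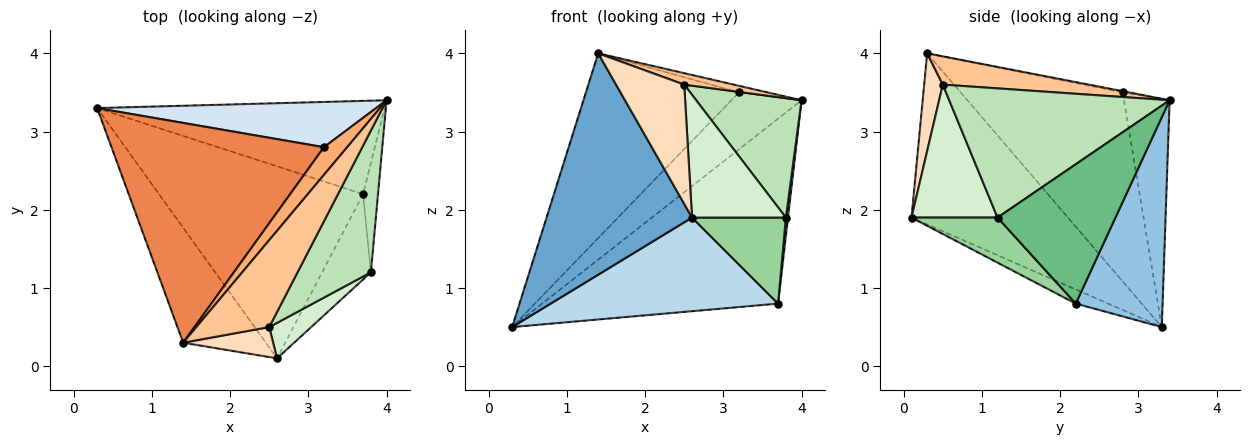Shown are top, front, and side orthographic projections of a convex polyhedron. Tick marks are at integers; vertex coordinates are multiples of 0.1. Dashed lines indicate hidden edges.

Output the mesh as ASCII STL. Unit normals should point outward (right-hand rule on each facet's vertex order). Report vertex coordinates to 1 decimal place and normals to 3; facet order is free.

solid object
 facet normal -0.690 -0.642 -0.333
  outer loop
   vertex 1.4 0.3 4.0
   vertex 0.3 3.3 0.5
   vertex 2.6 0.1 1.9
  endloop
 endfacet
 facet normal 0.312 0.848 -0.428
  outer loop
   vertex 3.7 2.2 0.8
   vertex 0.3 3.3 0.5
   vertex 4.0 3.4 3.4
  endloop
 endfacet
 facet normal -0.062 -0.437 -0.897
  outer loop
   vertex 3.7 2.2 0.8
   vertex 2.6 0.1 1.9
   vertex 0.3 3.3 0.5
  endloop
 endfacet
 facet normal -0.454 0.697 0.555
  outer loop
   vertex 3.2 2.8 3.5
   vertex 4.0 3.4 3.4
   vertex 0.3 3.3 0.5
  endloop
 endfacet
 facet normal -0.563 0.532 0.633
  outer loop
   vertex 3.2 2.8 3.5
   vertex 0.3 3.3 0.5
   vertex 1.4 0.3 4.0
  endloop
 endfacet
 facet normal -0.053 0.232 0.971
  outer loop
   vertex 3.2 2.8 3.5
   vertex 1.4 0.3 4.0
   vertex 4.0 3.4 3.4
  endloop
 endfacet
 facet normal 0.359 -0.122 0.925
  outer loop
   vertex 2.5 0.5 3.6
   vertex 4.0 3.4 3.4
   vertex 1.4 0.3 4.0
  endloop
 endfacet
 facet normal 0.256 -0.937 0.236
  outer loop
   vertex 2.5 0.5 3.6
   vertex 1.4 0.3 4.0
   vertex 2.6 0.1 1.9
  endloop
 endfacet
 facet normal 0.994 -0.018 -0.107
  outer loop
   vertex 3.8 1.2 1.9
   vertex 3.7 2.2 0.8
   vertex 4.0 3.4 3.4
  endloop
 endfacet
 facet normal 0.545 -0.595 -0.590
  outer loop
   vertex 3.8 1.2 1.9
   vertex 2.6 0.1 1.9
   vertex 3.7 2.2 0.8
  endloop
 endfacet
 facet normal 0.803 -0.384 0.456
  outer loop
   vertex 3.8 1.2 1.9
   vertex 4.0 3.4 3.4
   vertex 2.5 0.5 3.6
  endloop
 endfacet
 facet normal 0.661 -0.721 0.209
  outer loop
   vertex 3.8 1.2 1.9
   vertex 2.5 0.5 3.6
   vertex 2.6 0.1 1.9
  endloop
 endfacet
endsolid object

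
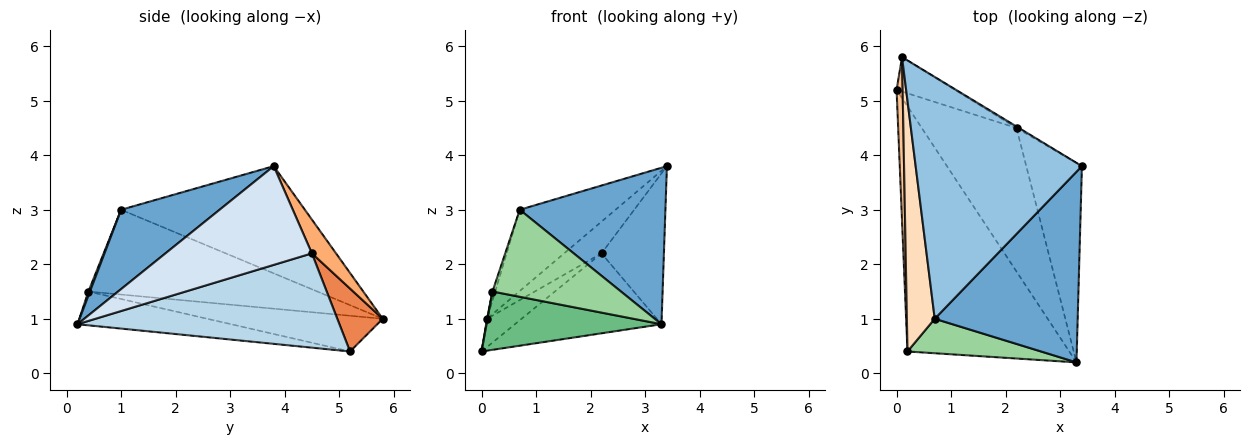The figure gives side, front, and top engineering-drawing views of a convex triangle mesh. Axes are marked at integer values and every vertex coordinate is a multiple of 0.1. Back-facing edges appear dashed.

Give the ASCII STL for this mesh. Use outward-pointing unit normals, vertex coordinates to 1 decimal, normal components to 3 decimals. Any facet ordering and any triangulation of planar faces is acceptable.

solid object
 facet normal 0.394 -0.583 0.710
  outer loop
   vertex 0.7 1.0 3.0
   vertex 3.3 0.2 0.9
   vertex 3.4 3.8 3.8
  endloop
 endfacet
 facet normal -0.522 0.272 0.809
  outer loop
   vertex 0.7 1.0 3.0
   vertex 3.4 3.8 3.8
   vertex 0.1 5.8 1.0
  endloop
 endfacet
 facet normal 0.656 0.367 -0.659
  outer loop
   vertex 2.2 4.5 2.2
   vertex 3.3 0.2 0.9
   vertex 0.0 5.2 0.4
  endloop
 endfacet
 facet normal 0.817 0.348 -0.460
  outer loop
   vertex 2.2 4.5 2.2
   vertex 3.4 3.8 3.8
   vertex 3.3 0.2 0.9
  endloop
 endfacet
 facet normal 0.641 0.487 -0.594
  outer loop
   vertex 2.2 4.5 2.2
   vertex 0.0 5.2 0.4
   vertex 0.1 5.8 1.0
  endloop
 endfacet
 facet normal 0.542 0.839 -0.039
  outer loop
   vertex 2.2 4.5 2.2
   vertex 0.1 5.8 1.0
   vertex 3.4 3.8 3.8
  endloop
 endfacet
 facet normal -0.986 -0.003 0.167
  outer loop
   vertex 0.2 0.4 1.5
   vertex 0.1 5.8 1.0
   vertex 0.0 5.2 0.4
  endloop
 endfacet
 facet normal -0.950 0.011 0.312
  outer loop
   vertex 0.2 0.4 1.5
   vertex 0.7 1.0 3.0
   vertex 0.1 5.8 1.0
  endloop
 endfacet
 facet normal -0.199 -0.227 -0.953
  outer loop
   vertex 0.2 0.4 1.5
   vertex 0.0 5.2 0.4
   vertex 3.3 0.2 0.9
  endloop
 endfacet
 facet normal 0.011 -0.930 0.368
  outer loop
   vertex 0.2 0.4 1.5
   vertex 3.3 0.2 0.9
   vertex 0.7 1.0 3.0
  endloop
 endfacet
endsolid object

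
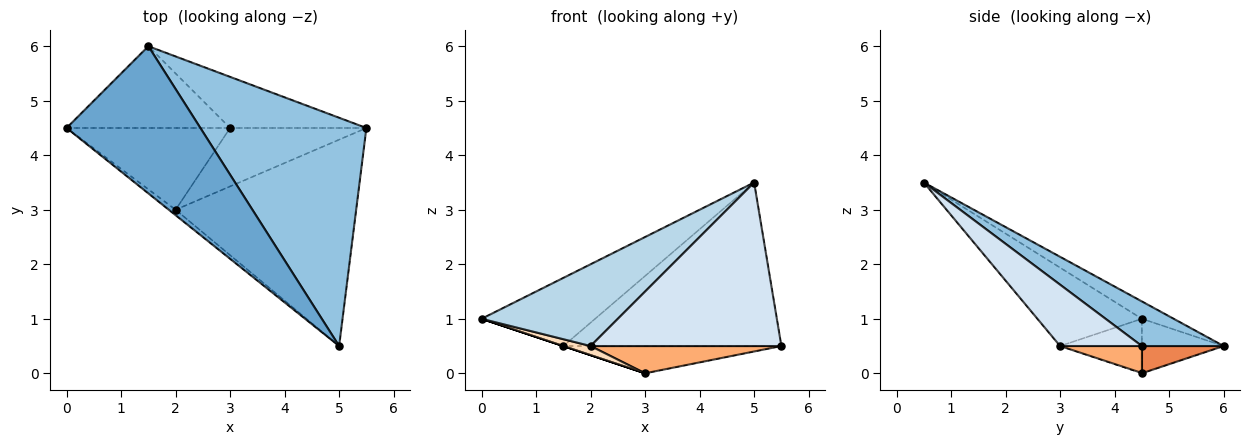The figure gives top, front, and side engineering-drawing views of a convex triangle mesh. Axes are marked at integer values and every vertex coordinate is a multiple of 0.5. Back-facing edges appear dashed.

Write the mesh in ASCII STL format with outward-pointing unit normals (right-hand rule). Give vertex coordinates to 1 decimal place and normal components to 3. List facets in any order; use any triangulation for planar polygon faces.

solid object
 facet normal -0.117 0.417 0.901
  outer loop
   vertex 1.5 6.0 0.5
   vertex 0.0 4.5 1.0
   vertex 5.0 0.5 3.5
  endloop
 endfacet
 facet normal 0.213 0.569 0.794
  outer loop
   vertex 1.5 6.0 0.5
   vertex 5.0 0.5 3.5
   vertex 5.5 4.5 0.5
  endloop
 endfacet
 facet normal -0.608 -0.792 -0.053
  outer loop
   vertex 2.0 3.0 0.5
   vertex 5.0 0.5 3.5
   vertex 0.0 4.5 1.0
  endloop
 endfacet
 facet normal 0.257 -0.600 -0.757
  outer loop
   vertex 2.0 3.0 0.5
   vertex 5.5 4.5 0.5
   vertex 5.0 0.5 3.5
  endloop
 endfacet
 facet normal 0.174 0.463 -0.869
  outer loop
   vertex 3.0 4.5 0.0
   vertex 1.5 6.0 0.5
   vertex 5.5 4.5 0.5
  endloop
 endfacet
 facet normal 0.178 -0.416 -0.892
  outer loop
   vertex 3.0 4.5 0.0
   vertex 5.5 4.5 0.5
   vertex 2.0 3.0 0.5
  endloop
 endfacet
 facet normal -0.316 0.000 -0.949
  outer loop
   vertex 3.0 4.5 0.0
   vertex 0.0 4.5 1.0
   vertex 1.5 6.0 0.5
  endloop
 endfacet
 facet normal -0.314 -0.105 -0.943
  outer loop
   vertex 3.0 4.5 0.0
   vertex 2.0 3.0 0.5
   vertex 0.0 4.5 1.0
  endloop
 endfacet
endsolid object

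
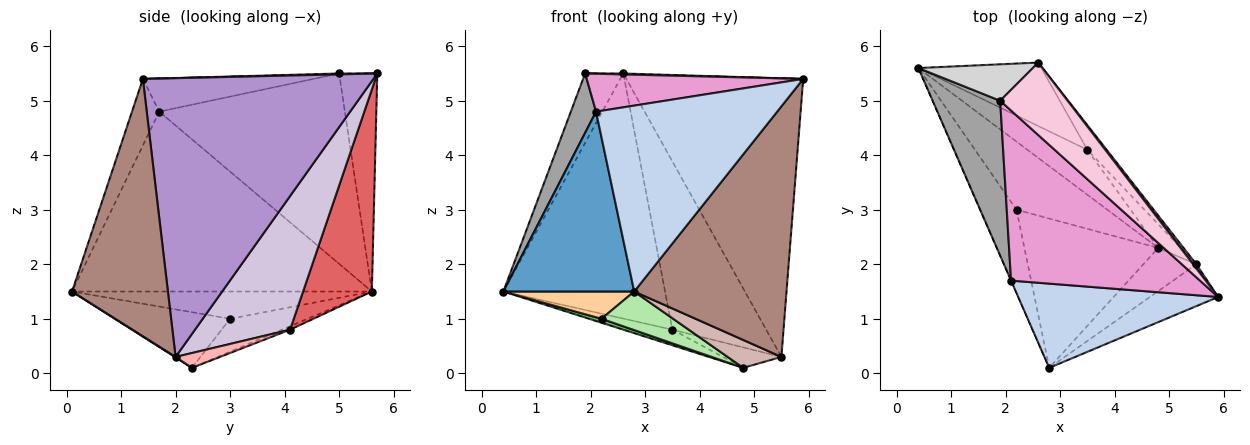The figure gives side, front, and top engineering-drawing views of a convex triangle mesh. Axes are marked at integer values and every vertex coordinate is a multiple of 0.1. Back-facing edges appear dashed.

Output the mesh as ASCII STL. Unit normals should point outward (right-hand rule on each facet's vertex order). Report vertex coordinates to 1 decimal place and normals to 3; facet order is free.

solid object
 facet normal -0.917 -0.400 -0.001
  outer loop
   vertex 2.1 1.7 4.8
   vertex 0.4 5.6 1.5
   vertex 2.8 0.1 1.5
  endloop
 endfacet
 facet normal -0.136 -0.902 0.409
  outer loop
   vertex 2.1 1.7 4.8
   vertex 2.8 0.1 1.5
   vertex 5.9 1.4 5.4
  endloop
 endfacet
 facet normal -0.055 0.327 -0.943
  outer loop
   vertex 3.5 4.1 0.8
   vertex 4.8 2.3 0.1
   vertex 0.4 5.6 1.5
  endloop
 endfacet
 facet normal -0.581 -0.254 -0.773
  outer loop
   vertex 2.2 3.0 1.0
   vertex 2.8 0.1 1.5
   vertex 0.4 5.6 1.5
  endloop
 endfacet
 facet normal -0.340 -0.055 -0.939
  outer loop
   vertex 2.2 3.0 1.0
   vertex 0.4 5.6 1.5
   vertex 4.8 2.3 0.1
  endloop
 endfacet
 facet normal -0.373 -0.232 -0.898
  outer loop
   vertex 2.2 3.0 1.0
   vertex 4.8 2.3 0.1
   vertex 2.8 0.1 1.5
  endloop
 endfacet
 facet normal 0.381 0.895 -0.232
  outer loop
   vertex 2.6 5.7 5.5
   vertex 3.5 4.1 0.8
   vertex 0.4 5.6 1.5
  endloop
 endfacet
 facet normal 0.445 0.585 -0.678
  outer loop
   vertex 5.5 2.0 0.3
   vertex 4.8 2.3 0.1
   vertex 3.5 4.1 0.8
  endloop
 endfacet
 facet normal 0.793 0.609 0.009
  outer loop
   vertex 5.5 2.0 0.3
   vertex 2.6 5.7 5.5
   vertex 5.9 1.4 5.4
  endloop
 endfacet
 facet normal 0.708 0.699 -0.102
  outer loop
   vertex 5.5 2.0 0.3
   vertex 3.5 4.1 0.8
   vertex 2.6 5.7 5.5
  endloop
 endfacet
 facet normal 0.527 -0.838 -0.140
  outer loop
   vertex 5.5 2.0 0.3
   vertex 5.9 1.4 5.4
   vertex 2.8 0.1 1.5
  endloop
 endfacet
 facet normal 0.008 -0.542 -0.840
  outer loop
   vertex 5.5 2.0 0.3
   vertex 2.8 0.1 1.5
   vertex 4.8 2.3 0.1
  endloop
 endfacet
 facet normal -0.169 -0.214 0.962
  outer loop
   vertex 1.9 5.0 5.5
   vertex 2.1 1.7 4.8
   vertex 5.9 1.4 5.4
  endloop
 endfacet
 facet normal 0.013 -0.013 1.000
  outer loop
   vertex 1.9 5.0 5.5
   vertex 5.9 1.4 5.4
   vertex 2.6 5.7 5.5
  endloop
 endfacet
 facet normal -0.935 -0.127 0.332
  outer loop
   vertex 1.9 5.0 5.5
   vertex 0.4 5.6 1.5
   vertex 2.1 1.7 4.8
  endloop
 endfacet
 facet normal -0.663 0.663 0.348
  outer loop
   vertex 1.9 5.0 5.5
   vertex 2.6 5.7 5.5
   vertex 0.4 5.6 1.5
  endloop
 endfacet
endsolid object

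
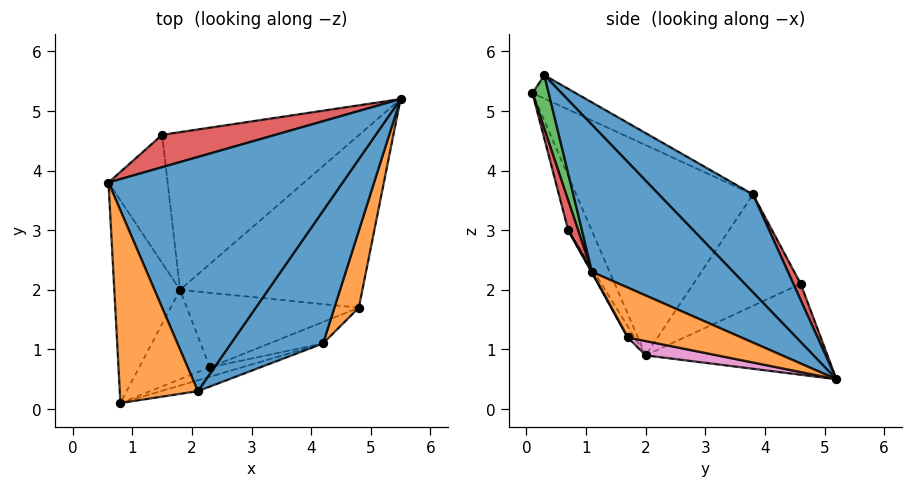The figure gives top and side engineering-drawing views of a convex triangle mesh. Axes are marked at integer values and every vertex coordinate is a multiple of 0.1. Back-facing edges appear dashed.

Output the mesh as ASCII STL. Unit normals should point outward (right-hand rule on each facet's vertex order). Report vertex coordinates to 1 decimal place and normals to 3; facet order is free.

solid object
 facet normal 0.317 0.569 0.758
  outer loop
   vertex 2.1 0.3 5.6
   vertex 5.5 5.2 0.5
   vertex 0.6 3.8 3.6
  endloop
 endfacet
 facet normal -0.264 0.391 0.882
  outer loop
   vertex 0.8 0.1 5.3
   vertex 2.1 0.3 5.6
   vertex 0.6 3.8 3.6
  endloop
 endfacet
 facet normal -0.938 -0.185 -0.293
  outer loop
   vertex 1.8 2.0 0.9
   vertex 0.8 0.1 5.3
   vertex 0.6 3.8 3.6
  endloop
 endfacet
 facet normal 0.072 0.862 0.503
  outer loop
   vertex 1.5 4.6 2.1
   vertex 0.6 3.8 3.6
   vertex 5.5 5.2 0.5
  endloop
 endfacet
 facet normal -0.878 0.114 -0.466
  outer loop
   vertex 1.5 4.6 2.1
   vertex 1.8 2.0 0.9
   vertex 0.6 3.8 3.6
  endloop
 endfacet
 facet normal -0.393 0.348 -0.851
  outer loop
   vertex 1.5 4.6 2.1
   vertex 5.5 5.2 0.5
   vertex 1.8 2.0 0.9
  endloop
 endfacet
 facet normal 0.076 -0.210 -0.975
  outer loop
   vertex 4.8 1.7 1.2
   vertex 1.8 2.0 0.9
   vertex 5.5 5.2 0.5
  endloop
 endfacet
 facet normal -0.336 -0.835 -0.437
  outer loop
   vertex 2.3 0.7 3.0
   vertex 0.8 0.1 5.3
   vertex 1.8 2.0 0.9
  endloop
 endfacet
 facet normal -0.033 -0.853 -0.520
  outer loop
   vertex 2.3 0.7 3.0
   vertex 1.8 2.0 0.9
   vertex 4.8 1.7 1.2
  endloop
 endfacet
 facet normal 0.011 -0.880 -0.474
  outer loop
   vertex 4.2 1.1 2.3
   vertex 2.3 0.7 3.0
   vertex 4.8 1.7 1.2
  endloop
 endfacet
 facet normal 0.847 -0.036 0.530
  outer loop
   vertex 4.2 1.1 2.3
   vertex 5.5 5.2 0.5
   vertex 2.1 0.3 5.6
  endloop
 endfacet
 facet normal 0.894 -0.091 0.438
  outer loop
   vertex 4.2 1.1 2.3
   vertex 4.8 1.7 1.2
   vertex 5.5 5.2 0.5
  endloop
 endfacet
 facet normal 0.179 -0.976 -0.123
  outer loop
   vertex 4.2 1.1 2.3
   vertex 2.1 0.3 5.6
   vertex 0.8 0.1 5.3
  endloop
 endfacet
 facet normal 0.147 -0.976 -0.159
  outer loop
   vertex 4.2 1.1 2.3
   vertex 0.8 0.1 5.3
   vertex 2.3 0.7 3.0
  endloop
 endfacet
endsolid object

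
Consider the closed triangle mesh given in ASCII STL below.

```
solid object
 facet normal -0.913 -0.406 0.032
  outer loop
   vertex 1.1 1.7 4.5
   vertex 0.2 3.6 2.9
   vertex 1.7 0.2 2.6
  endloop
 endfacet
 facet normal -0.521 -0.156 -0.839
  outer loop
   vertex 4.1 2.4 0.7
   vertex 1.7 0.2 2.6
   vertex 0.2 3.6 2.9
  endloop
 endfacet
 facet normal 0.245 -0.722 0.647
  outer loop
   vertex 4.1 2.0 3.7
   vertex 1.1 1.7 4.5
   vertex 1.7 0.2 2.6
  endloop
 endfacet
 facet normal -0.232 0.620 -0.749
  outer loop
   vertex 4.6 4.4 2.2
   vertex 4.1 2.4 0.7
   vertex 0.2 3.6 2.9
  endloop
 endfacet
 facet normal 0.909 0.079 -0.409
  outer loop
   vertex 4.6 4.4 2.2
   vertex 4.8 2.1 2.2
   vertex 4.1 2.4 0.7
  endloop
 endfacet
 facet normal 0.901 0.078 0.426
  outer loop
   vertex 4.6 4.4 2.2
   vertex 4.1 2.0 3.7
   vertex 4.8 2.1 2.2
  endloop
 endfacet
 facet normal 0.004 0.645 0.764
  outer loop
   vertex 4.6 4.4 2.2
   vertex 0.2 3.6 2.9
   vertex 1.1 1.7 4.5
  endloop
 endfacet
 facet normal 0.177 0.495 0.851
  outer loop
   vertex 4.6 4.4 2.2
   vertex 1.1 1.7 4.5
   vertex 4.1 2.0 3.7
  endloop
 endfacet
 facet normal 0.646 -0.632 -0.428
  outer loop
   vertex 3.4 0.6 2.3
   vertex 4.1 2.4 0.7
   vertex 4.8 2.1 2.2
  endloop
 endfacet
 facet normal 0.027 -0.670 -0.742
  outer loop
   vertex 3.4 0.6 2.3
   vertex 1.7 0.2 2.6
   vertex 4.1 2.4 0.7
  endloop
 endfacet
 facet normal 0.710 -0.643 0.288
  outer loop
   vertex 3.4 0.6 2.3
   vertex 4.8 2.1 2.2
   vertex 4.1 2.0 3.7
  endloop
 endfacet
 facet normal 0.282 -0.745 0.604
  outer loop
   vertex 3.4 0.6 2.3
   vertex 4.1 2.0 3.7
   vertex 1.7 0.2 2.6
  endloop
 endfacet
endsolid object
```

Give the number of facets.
12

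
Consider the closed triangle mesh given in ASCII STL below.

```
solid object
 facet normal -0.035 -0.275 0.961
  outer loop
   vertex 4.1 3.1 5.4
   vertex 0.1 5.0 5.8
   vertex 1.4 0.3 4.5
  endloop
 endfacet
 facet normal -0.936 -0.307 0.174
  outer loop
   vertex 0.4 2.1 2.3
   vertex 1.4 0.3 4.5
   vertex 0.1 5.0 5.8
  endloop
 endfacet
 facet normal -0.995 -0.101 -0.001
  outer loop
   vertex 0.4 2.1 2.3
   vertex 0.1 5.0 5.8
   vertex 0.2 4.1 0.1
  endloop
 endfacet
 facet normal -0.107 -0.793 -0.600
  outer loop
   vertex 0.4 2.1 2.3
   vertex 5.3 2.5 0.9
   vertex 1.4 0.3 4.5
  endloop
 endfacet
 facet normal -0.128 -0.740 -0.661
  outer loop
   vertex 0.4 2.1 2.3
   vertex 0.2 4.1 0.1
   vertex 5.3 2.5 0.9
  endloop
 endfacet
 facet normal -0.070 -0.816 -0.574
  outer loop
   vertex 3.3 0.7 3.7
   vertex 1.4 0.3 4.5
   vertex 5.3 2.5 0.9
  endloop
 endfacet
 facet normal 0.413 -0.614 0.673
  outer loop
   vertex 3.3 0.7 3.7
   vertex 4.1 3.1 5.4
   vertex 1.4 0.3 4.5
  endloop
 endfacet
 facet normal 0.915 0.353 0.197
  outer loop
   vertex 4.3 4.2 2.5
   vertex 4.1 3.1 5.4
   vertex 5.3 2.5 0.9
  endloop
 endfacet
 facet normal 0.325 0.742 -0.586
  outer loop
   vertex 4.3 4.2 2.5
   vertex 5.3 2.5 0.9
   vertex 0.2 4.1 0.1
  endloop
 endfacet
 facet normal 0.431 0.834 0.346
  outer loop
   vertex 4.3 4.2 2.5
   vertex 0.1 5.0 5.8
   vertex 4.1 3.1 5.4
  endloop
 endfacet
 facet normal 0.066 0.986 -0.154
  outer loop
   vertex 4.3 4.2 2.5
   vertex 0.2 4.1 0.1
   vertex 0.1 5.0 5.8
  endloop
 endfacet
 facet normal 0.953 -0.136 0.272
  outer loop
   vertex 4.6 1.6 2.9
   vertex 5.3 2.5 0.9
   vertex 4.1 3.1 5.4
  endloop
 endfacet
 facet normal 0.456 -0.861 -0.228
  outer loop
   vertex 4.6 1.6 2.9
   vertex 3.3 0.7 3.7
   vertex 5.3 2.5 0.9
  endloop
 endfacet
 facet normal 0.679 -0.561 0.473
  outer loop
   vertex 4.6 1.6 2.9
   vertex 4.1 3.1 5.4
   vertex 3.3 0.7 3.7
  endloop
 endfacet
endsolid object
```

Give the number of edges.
21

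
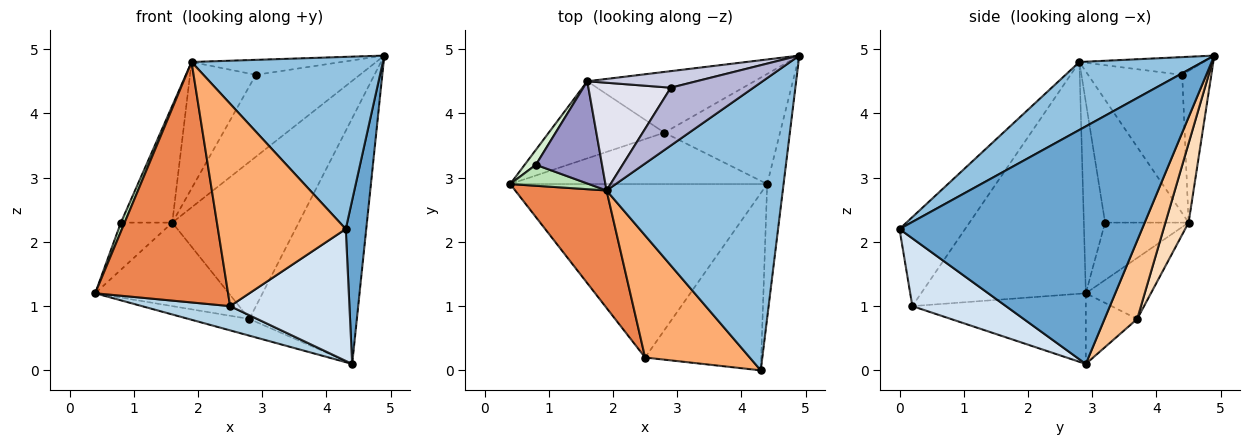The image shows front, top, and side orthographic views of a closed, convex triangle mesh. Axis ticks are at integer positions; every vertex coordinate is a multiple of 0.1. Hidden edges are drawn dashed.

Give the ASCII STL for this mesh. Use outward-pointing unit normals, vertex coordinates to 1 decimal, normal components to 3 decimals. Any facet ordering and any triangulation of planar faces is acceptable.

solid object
 facet normal 0.994 -0.084 -0.069
  outer loop
   vertex 4.4 2.9 0.1
   vertex 4.9 4.9 4.9
   vertex 4.3 0.0 2.2
  endloop
 endfacet
 facet normal 0.314 -0.487 0.815
  outer loop
   vertex 1.9 2.8 4.8
   vertex 4.3 0.0 2.2
   vertex 4.9 4.9 4.9
  endloop
 endfacet
 facet normal -0.263 -0.134 -0.956
  outer loop
   vertex 2.5 0.2 1.0
   vertex 0.4 2.9 1.2
   vertex 4.4 2.9 0.1
  endloop
 endfacet
 facet normal 0.424 -0.541 -0.726
  outer loop
   vertex 2.5 0.2 1.0
   vertex 4.4 2.9 0.1
   vertex 4.3 0.0 2.2
  endloop
 endfacet
 facet normal -0.744 -0.600 0.293
  outer loop
   vertex 2.5 0.2 1.0
   vertex 1.9 2.8 4.8
   vertex 0.4 2.9 1.2
  endloop
 endfacet
 facet normal -0.402 -0.784 0.473
  outer loop
   vertex 2.5 0.2 1.0
   vertex 4.3 0.0 2.2
   vertex 1.9 2.8 4.8
  endloop
 endfacet
 facet normal 0.267 0.879 -0.394
  outer loop
   vertex 2.8 3.7 0.8
   vertex 4.9 4.9 4.9
   vertex 4.4 2.9 0.1
  endloop
 endfacet
 facet normal 0.169 0.919 -0.355
  outer loop
   vertex 2.8 3.7 0.8
   vertex 1.6 4.5 2.3
   vertex 4.9 4.9 4.9
  endloop
 endfacet
 facet normal -0.253 0.299 -0.920
  outer loop
   vertex 2.8 3.7 0.8
   vertex 4.4 2.9 0.1
   vertex 0.4 2.9 1.2
  endloop
 endfacet
 facet normal -0.337 0.692 -0.639
  outer loop
   vertex 2.8 3.7 0.8
   vertex 0.4 2.9 1.2
   vertex 1.6 4.5 2.3
  endloop
 endfacet
 facet normal -0.913 -0.161 0.376
  outer loop
   vertex 0.8 3.2 2.3
   vertex 0.4 2.9 1.2
   vertex 1.9 2.8 4.8
  endloop
 endfacet
 facet normal -0.840 0.517 0.164
  outer loop
   vertex 0.8 3.2 2.3
   vertex 1.6 4.5 2.3
   vertex 0.4 2.9 1.2
  endloop
 endfacet
 facet normal -0.774 0.476 0.417
  outer loop
   vertex 0.8 3.2 2.3
   vertex 1.9 2.8 4.8
   vertex 1.6 4.5 2.3
  endloop
 endfacet
 facet normal -0.204 0.246 0.948
  outer loop
   vertex 2.9 4.4 4.6
   vertex 1.9 2.8 4.8
   vertex 4.9 4.9 4.9
  endloop
 endfacet
 facet normal -0.265 0.945 0.191
  outer loop
   vertex 2.9 4.4 4.6
   vertex 4.9 4.9 4.9
   vertex 1.6 4.5 2.3
  endloop
 endfacet
 facet normal -0.736 0.515 0.439
  outer loop
   vertex 2.9 4.4 4.6
   vertex 1.6 4.5 2.3
   vertex 1.9 2.8 4.8
  endloop
 endfacet
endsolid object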